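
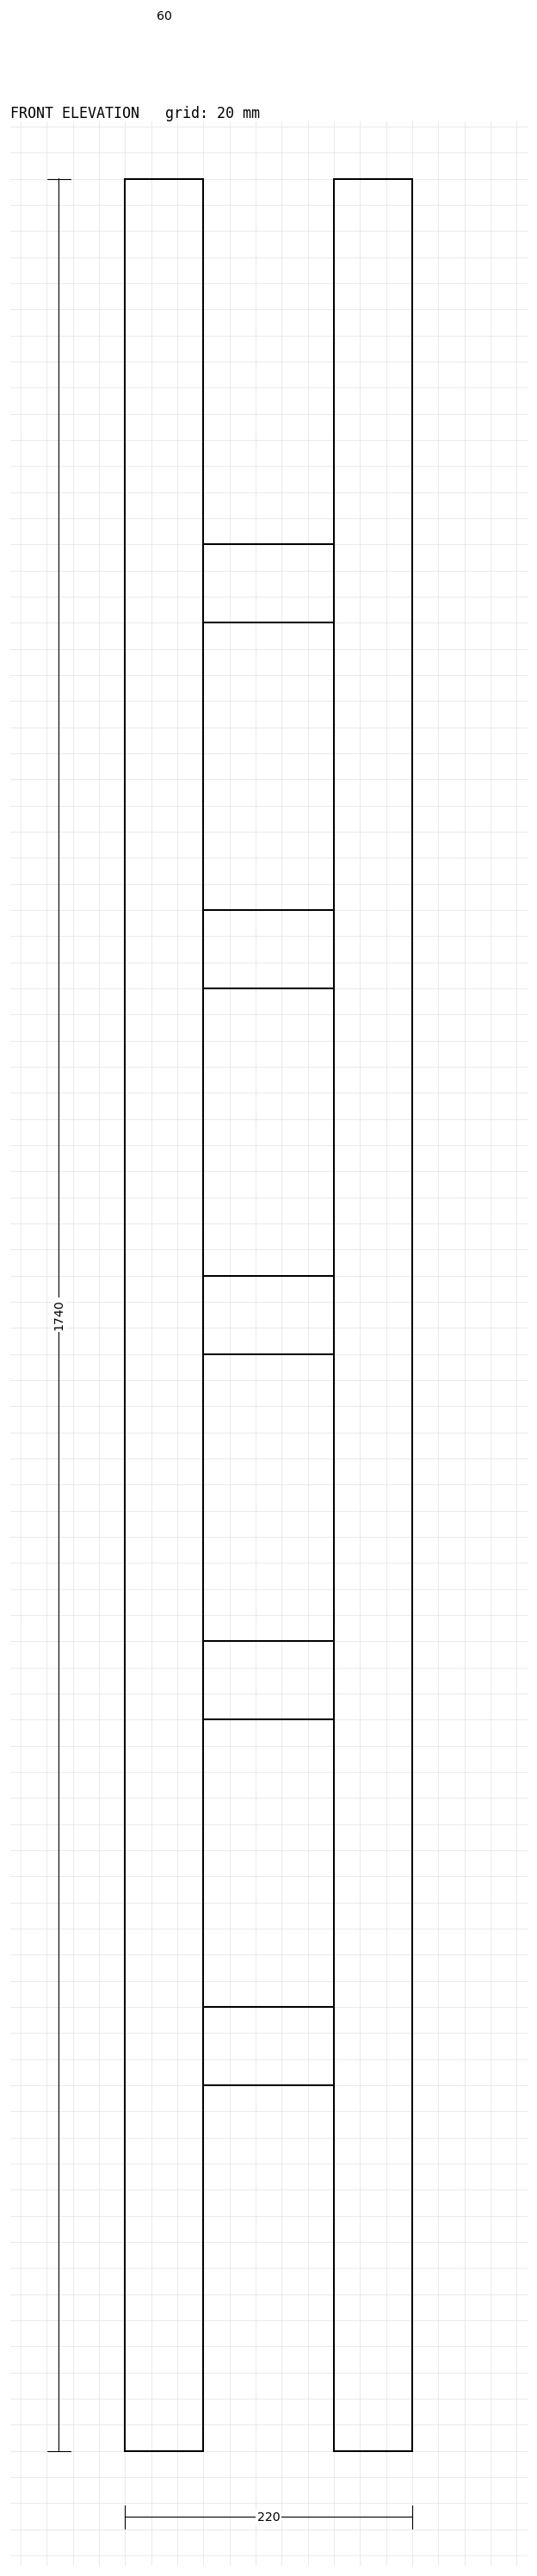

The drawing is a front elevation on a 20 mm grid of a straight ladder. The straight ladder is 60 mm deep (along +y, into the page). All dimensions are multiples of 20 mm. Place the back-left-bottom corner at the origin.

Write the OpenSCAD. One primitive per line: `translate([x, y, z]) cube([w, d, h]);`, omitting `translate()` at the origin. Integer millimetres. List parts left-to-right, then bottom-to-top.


cube([60, 60, 1740]);
translate([60, 0, 280]) cube([100, 60, 60]);
translate([60, 0, 560]) cube([100, 60, 60]);
translate([60, 0, 840]) cube([100, 60, 60]);
translate([60, 0, 1120]) cube([100, 60, 60]);
translate([60, 0, 1400]) cube([100, 60, 60]);
translate([160, 0, 0]) cube([60, 60, 1740]);


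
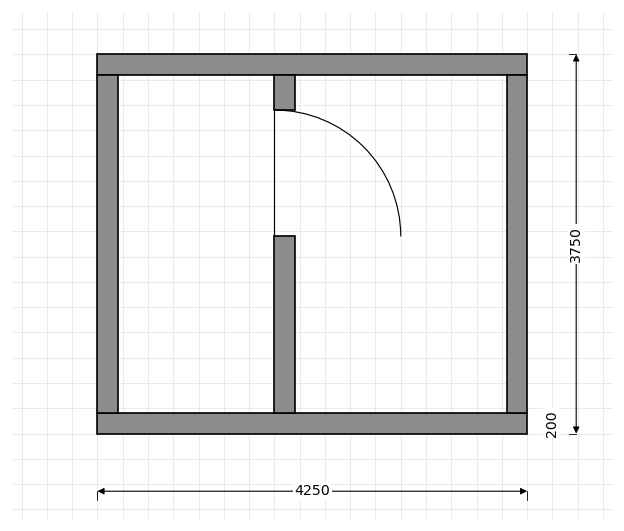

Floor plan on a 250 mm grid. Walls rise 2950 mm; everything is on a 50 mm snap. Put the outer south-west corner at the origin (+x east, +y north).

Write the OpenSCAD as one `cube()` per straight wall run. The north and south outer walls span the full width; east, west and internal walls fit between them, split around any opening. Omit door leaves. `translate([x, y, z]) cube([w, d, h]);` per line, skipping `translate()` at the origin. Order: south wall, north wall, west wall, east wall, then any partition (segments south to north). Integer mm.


cube([4250, 200, 2950]);
translate([0, 3550, 0]) cube([4250, 200, 2950]);
translate([0, 200, 0]) cube([200, 3350, 2950]);
translate([4050, 200, 0]) cube([200, 3350, 2950]);
translate([1750, 200, 0]) cube([200, 1750, 2950]);
translate([1750, 3200, 0]) cube([200, 350, 2950]);


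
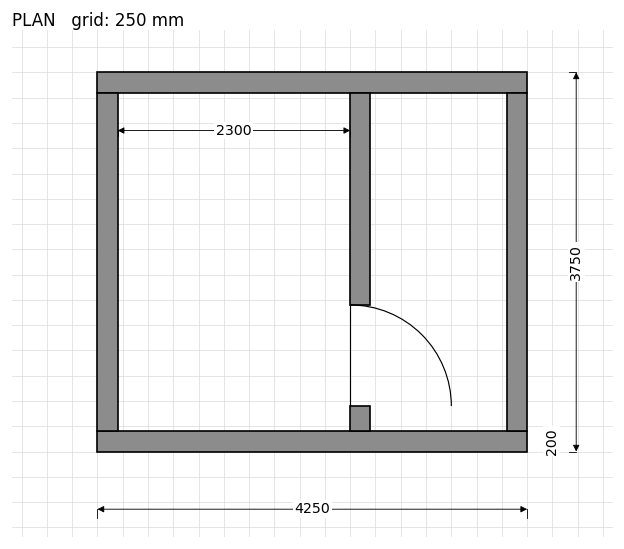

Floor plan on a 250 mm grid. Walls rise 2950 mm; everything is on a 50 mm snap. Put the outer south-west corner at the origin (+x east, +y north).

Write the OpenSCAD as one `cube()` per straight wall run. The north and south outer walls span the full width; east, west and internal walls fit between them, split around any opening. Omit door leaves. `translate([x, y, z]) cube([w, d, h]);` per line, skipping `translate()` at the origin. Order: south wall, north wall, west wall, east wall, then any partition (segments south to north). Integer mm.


cube([4250, 200, 2950]);
translate([0, 3550, 0]) cube([4250, 200, 2950]);
translate([0, 200, 0]) cube([200, 3350, 2950]);
translate([4050, 200, 0]) cube([200, 3350, 2950]);
translate([2500, 200, 0]) cube([200, 250, 2950]);
translate([2500, 1450, 0]) cube([200, 2100, 2950]);


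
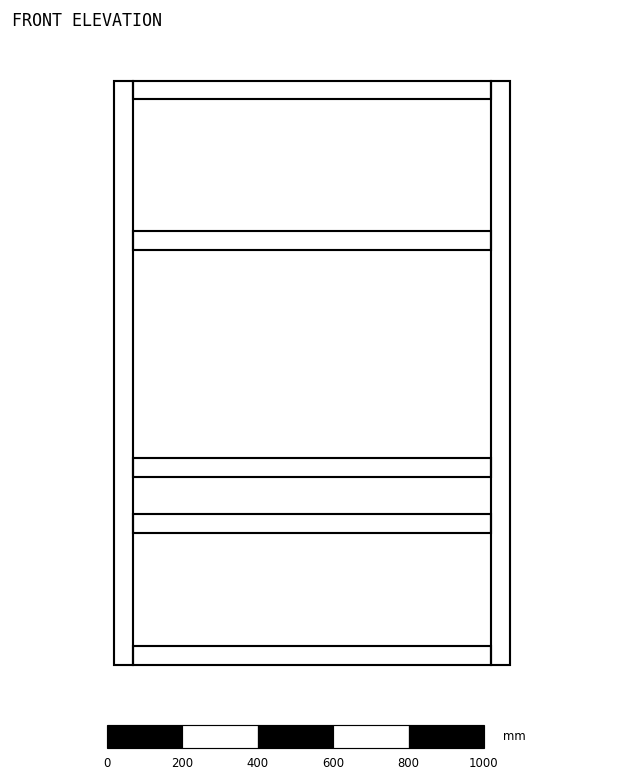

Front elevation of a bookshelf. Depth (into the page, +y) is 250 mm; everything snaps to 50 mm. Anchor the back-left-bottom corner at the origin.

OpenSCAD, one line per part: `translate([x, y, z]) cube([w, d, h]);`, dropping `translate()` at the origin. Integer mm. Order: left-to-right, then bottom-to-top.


cube([50, 250, 1550]);
translate([50, 0, 0]) cube([950, 250, 50]);
translate([50, 0, 350]) cube([950, 250, 50]);
translate([50, 0, 500]) cube([950, 250, 50]);
translate([50, 0, 1100]) cube([950, 250, 50]);
translate([50, 0, 1500]) cube([950, 250, 50]);
translate([1000, 0, 0]) cube([50, 250, 1550]);


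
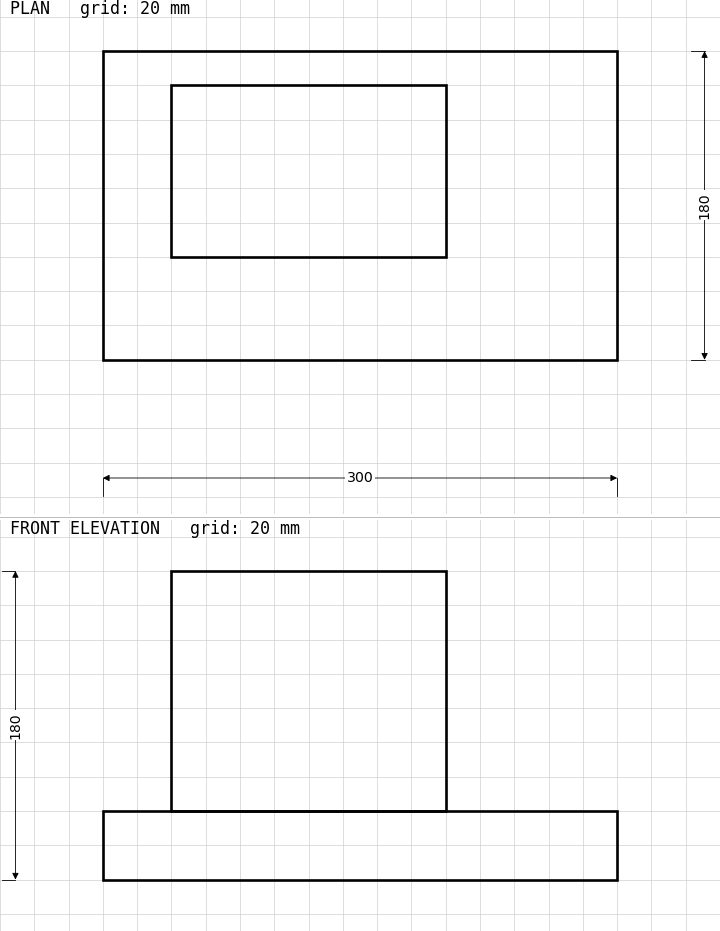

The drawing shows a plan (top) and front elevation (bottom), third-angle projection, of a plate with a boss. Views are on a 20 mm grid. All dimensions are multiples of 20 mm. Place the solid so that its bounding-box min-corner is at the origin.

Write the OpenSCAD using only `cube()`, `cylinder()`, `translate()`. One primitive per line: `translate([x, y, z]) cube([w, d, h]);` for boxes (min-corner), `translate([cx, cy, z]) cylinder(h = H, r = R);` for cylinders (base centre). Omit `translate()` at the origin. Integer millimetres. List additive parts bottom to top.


cube([300, 180, 40]);
translate([40, 60, 40]) cube([160, 100, 140]);


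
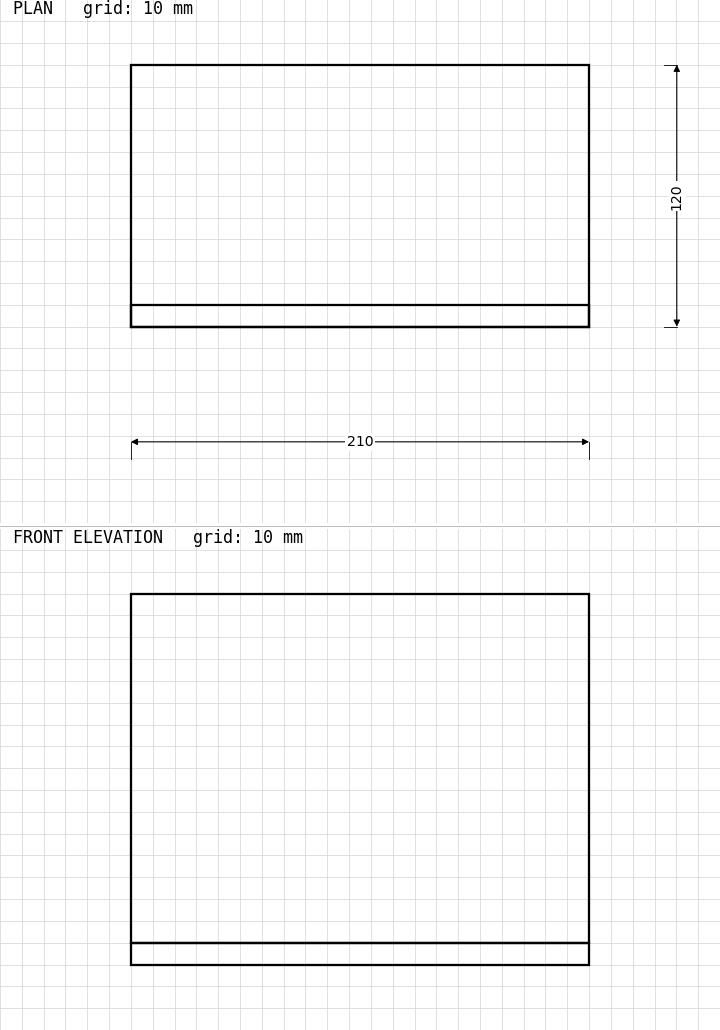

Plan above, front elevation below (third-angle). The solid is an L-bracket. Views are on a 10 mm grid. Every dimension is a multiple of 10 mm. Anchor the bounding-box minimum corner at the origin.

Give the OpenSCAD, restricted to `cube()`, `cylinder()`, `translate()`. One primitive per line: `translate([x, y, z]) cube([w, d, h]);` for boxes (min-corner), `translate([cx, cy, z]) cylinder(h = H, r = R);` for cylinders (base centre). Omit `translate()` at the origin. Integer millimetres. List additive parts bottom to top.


cube([210, 120, 10]);
translate([0, 0, 10]) cube([210, 10, 160]);


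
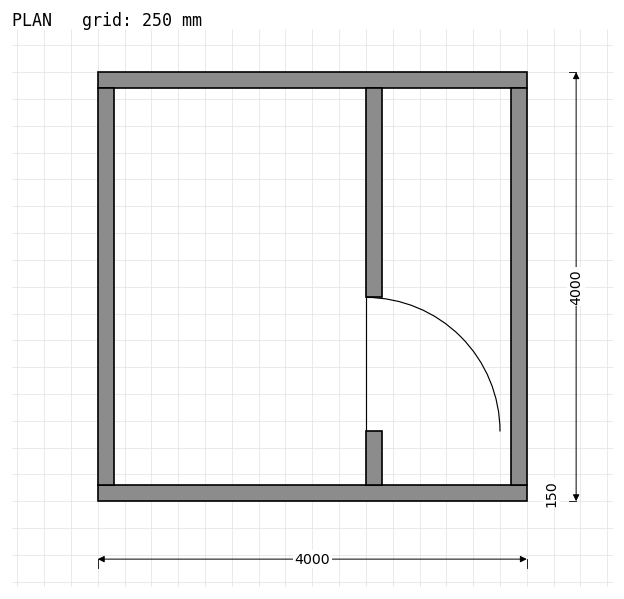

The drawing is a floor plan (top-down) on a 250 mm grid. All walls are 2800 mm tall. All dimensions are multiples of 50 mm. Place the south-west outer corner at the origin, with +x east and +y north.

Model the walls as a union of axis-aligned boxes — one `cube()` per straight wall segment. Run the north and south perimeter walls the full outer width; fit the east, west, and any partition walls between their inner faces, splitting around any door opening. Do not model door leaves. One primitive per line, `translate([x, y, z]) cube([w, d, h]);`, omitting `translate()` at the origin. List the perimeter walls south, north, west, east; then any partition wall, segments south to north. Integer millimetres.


cube([4000, 150, 2800]);
translate([0, 3850, 0]) cube([4000, 150, 2800]);
translate([0, 150, 0]) cube([150, 3700, 2800]);
translate([3850, 150, 0]) cube([150, 3700, 2800]);
translate([2500, 150, 0]) cube([150, 500, 2800]);
translate([2500, 1900, 0]) cube([150, 1950, 2800]);


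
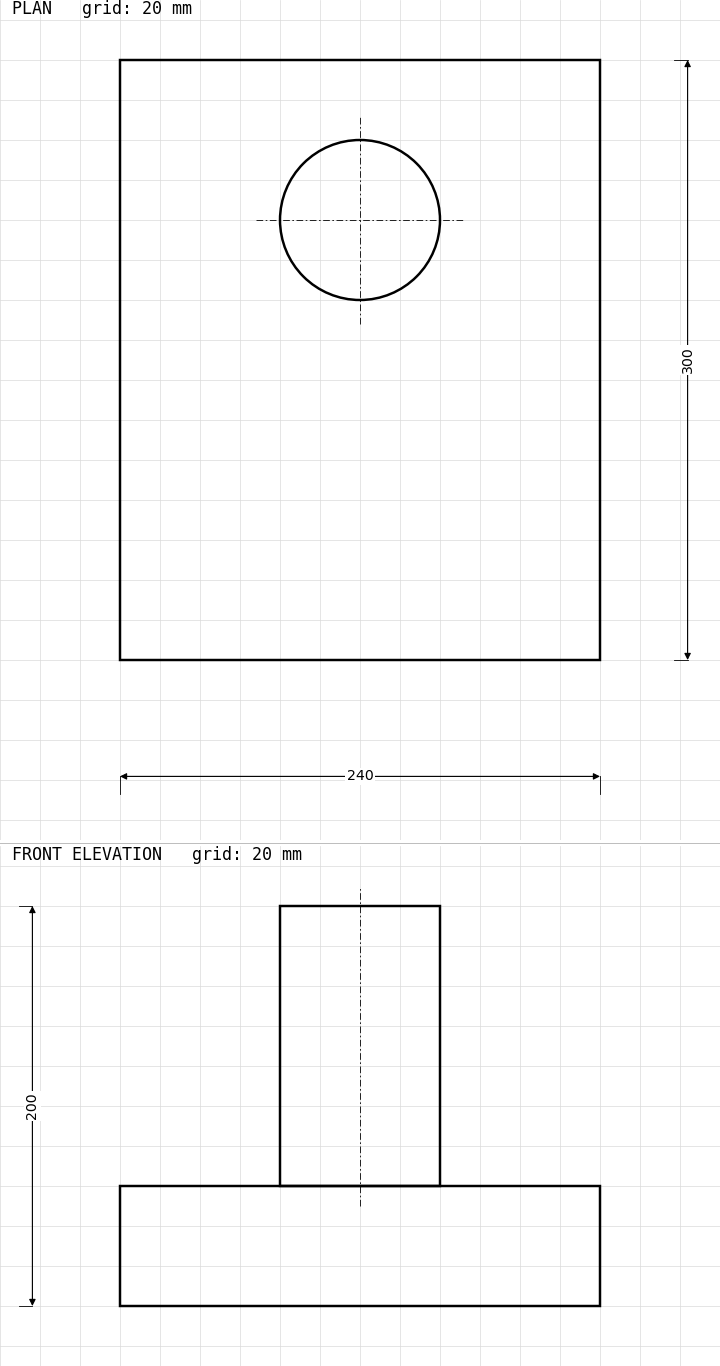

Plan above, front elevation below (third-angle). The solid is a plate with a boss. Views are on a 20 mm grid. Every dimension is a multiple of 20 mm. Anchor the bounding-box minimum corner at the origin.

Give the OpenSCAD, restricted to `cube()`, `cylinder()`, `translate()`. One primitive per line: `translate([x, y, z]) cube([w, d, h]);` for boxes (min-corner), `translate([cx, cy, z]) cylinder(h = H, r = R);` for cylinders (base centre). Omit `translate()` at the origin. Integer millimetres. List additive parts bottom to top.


cube([240, 300, 60]);
translate([120, 220, 60]) cylinder(h = 140, r = 40);


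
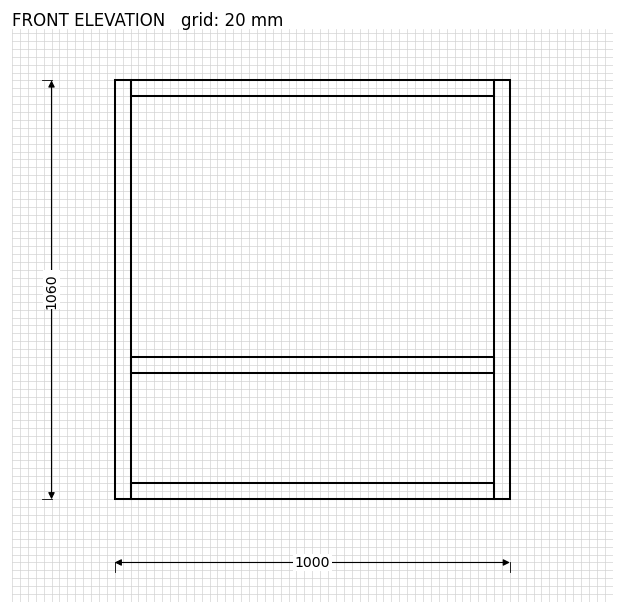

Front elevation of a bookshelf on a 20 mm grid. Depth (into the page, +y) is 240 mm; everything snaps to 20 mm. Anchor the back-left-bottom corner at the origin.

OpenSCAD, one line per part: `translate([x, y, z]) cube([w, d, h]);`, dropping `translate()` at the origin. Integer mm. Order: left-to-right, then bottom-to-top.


cube([40, 240, 1060]);
translate([40, 0, 0]) cube([920, 240, 40]);
translate([40, 0, 320]) cube([920, 240, 40]);
translate([40, 0, 1020]) cube([920, 240, 40]);
translate([960, 0, 0]) cube([40, 240, 1060]);


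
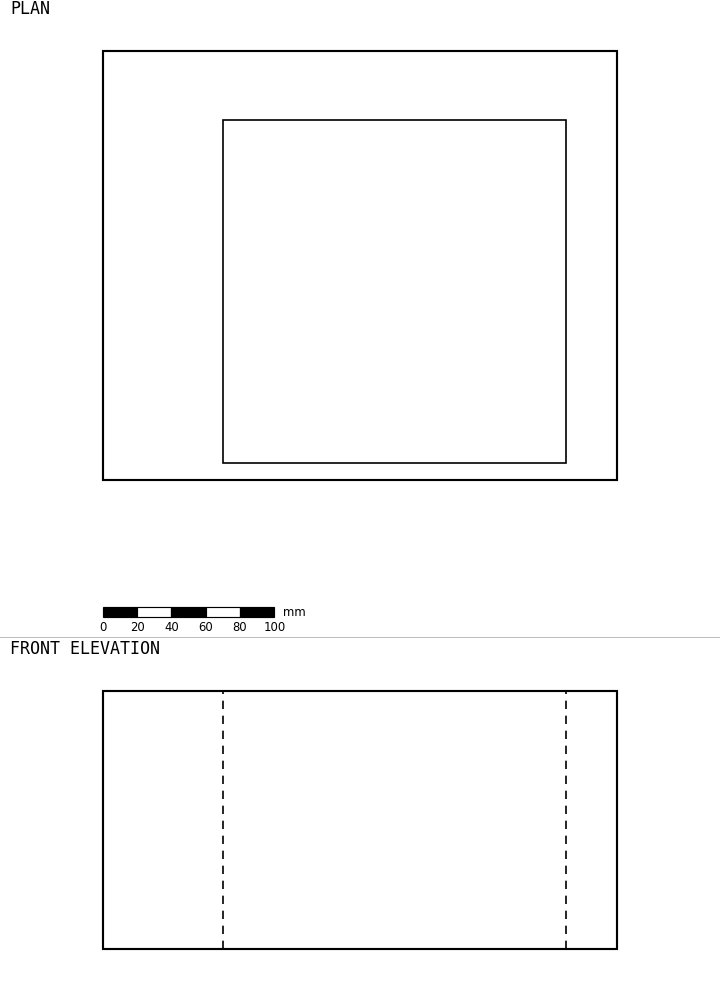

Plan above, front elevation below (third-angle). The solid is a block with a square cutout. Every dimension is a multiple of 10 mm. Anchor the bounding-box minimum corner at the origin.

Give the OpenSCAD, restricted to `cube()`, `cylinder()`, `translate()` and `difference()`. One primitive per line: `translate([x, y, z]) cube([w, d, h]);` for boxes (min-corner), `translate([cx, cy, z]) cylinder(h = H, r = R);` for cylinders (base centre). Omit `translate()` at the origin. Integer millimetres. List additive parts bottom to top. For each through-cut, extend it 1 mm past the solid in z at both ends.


difference() {
  cube([300, 250, 150]);
  translate([70, 10, -1]) cube([200, 200, 152]);
}


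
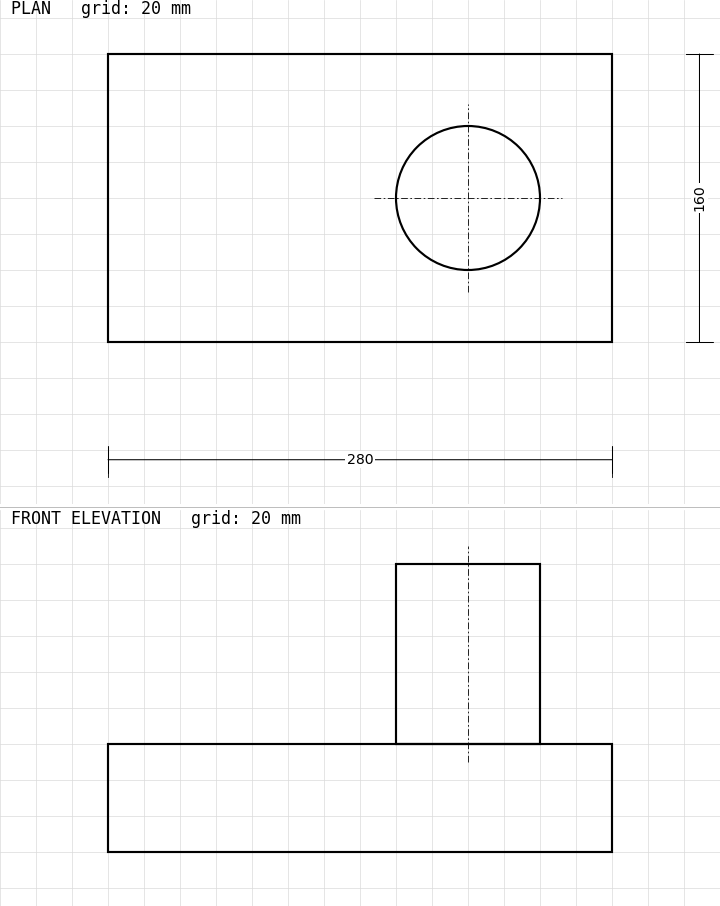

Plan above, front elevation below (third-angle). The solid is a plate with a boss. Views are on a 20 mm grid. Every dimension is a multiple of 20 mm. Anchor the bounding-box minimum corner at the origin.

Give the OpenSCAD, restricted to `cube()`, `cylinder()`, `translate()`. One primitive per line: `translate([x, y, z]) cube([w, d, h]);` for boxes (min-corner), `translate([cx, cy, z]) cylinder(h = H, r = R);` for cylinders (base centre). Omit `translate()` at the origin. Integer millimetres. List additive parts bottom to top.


cube([280, 160, 60]);
translate([200, 80, 60]) cylinder(h = 100, r = 40);


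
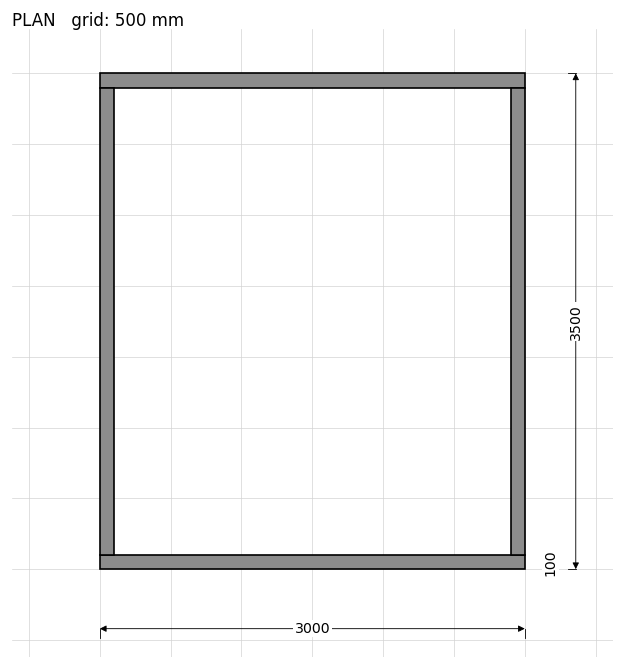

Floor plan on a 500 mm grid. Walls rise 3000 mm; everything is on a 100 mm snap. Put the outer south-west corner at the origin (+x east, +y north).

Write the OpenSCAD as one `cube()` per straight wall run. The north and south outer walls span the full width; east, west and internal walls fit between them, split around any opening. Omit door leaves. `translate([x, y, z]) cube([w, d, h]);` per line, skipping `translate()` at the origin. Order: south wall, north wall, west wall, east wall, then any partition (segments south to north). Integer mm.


cube([3000, 100, 3000]);
translate([0, 3400, 0]) cube([3000, 100, 3000]);
translate([0, 100, 0]) cube([100, 3300, 3000]);
translate([2900, 100, 0]) cube([100, 3300, 3000]);


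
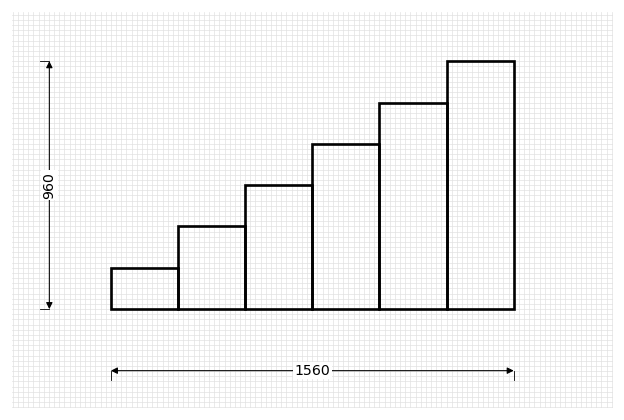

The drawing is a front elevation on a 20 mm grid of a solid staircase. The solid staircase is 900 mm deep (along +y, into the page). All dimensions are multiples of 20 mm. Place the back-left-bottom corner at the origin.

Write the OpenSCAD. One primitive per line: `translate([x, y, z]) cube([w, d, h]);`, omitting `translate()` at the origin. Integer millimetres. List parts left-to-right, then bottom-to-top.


cube([260, 900, 160]);
translate([260, 0, 0]) cube([260, 900, 320]);
translate([520, 0, 0]) cube([260, 900, 480]);
translate([780, 0, 0]) cube([260, 900, 640]);
translate([1040, 0, 0]) cube([260, 900, 800]);
translate([1300, 0, 0]) cube([260, 900, 960]);


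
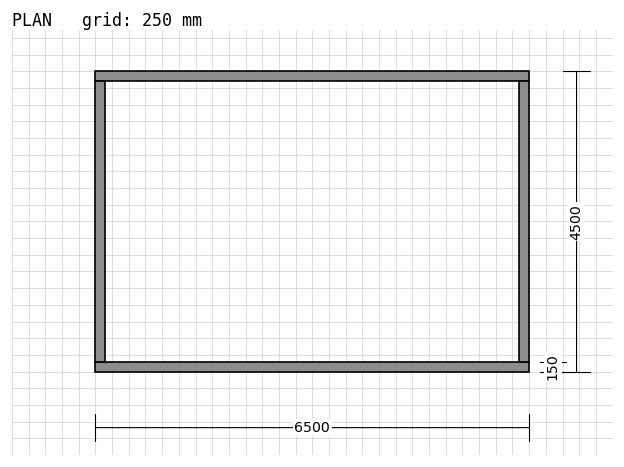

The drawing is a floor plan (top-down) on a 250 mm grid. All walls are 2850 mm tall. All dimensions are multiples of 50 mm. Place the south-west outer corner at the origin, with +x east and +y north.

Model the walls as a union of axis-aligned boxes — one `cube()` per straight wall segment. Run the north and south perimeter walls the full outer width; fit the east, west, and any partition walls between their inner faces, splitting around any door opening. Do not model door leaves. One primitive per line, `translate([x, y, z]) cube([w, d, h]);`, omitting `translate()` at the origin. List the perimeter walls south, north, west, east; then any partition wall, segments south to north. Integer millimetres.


cube([6500, 150, 2850]);
translate([0, 4350, 0]) cube([6500, 150, 2850]);
translate([0, 150, 0]) cube([150, 4200, 2850]);
translate([6350, 150, 0]) cube([150, 4200, 2850]);


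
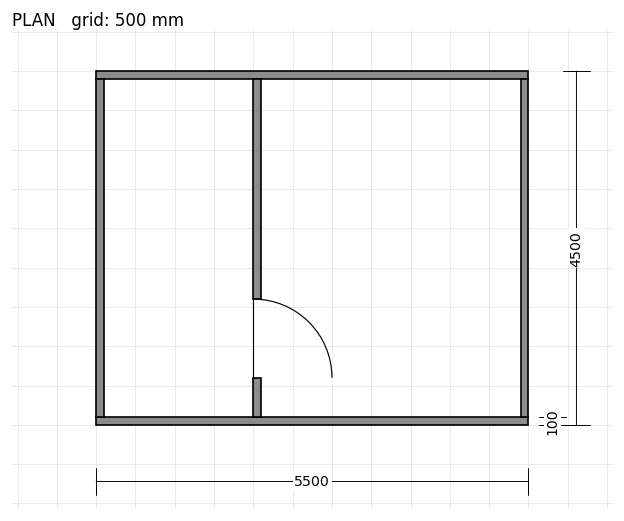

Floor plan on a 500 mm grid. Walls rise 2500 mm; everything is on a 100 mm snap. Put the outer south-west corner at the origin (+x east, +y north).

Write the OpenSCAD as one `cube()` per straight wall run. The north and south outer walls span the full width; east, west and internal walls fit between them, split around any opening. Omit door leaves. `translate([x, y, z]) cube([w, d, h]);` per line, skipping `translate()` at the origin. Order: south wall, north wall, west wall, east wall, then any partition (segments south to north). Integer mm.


cube([5500, 100, 2500]);
translate([0, 4400, 0]) cube([5500, 100, 2500]);
translate([0, 100, 0]) cube([100, 4300, 2500]);
translate([5400, 100, 0]) cube([100, 4300, 2500]);
translate([2000, 100, 0]) cube([100, 500, 2500]);
translate([2000, 1600, 0]) cube([100, 2800, 2500]);


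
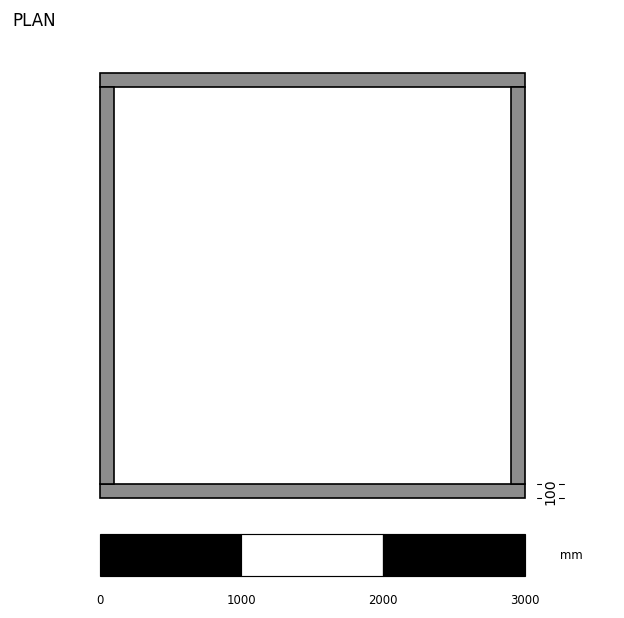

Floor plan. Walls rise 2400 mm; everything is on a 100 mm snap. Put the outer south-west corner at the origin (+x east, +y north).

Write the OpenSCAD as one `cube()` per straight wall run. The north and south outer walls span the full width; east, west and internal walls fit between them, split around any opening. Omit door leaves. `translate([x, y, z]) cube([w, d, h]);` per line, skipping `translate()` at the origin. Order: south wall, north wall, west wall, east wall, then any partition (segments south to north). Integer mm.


cube([3000, 100, 2400]);
translate([0, 2900, 0]) cube([3000, 100, 2400]);
translate([0, 100, 0]) cube([100, 2800, 2400]);
translate([2900, 100, 0]) cube([100, 2800, 2400]);


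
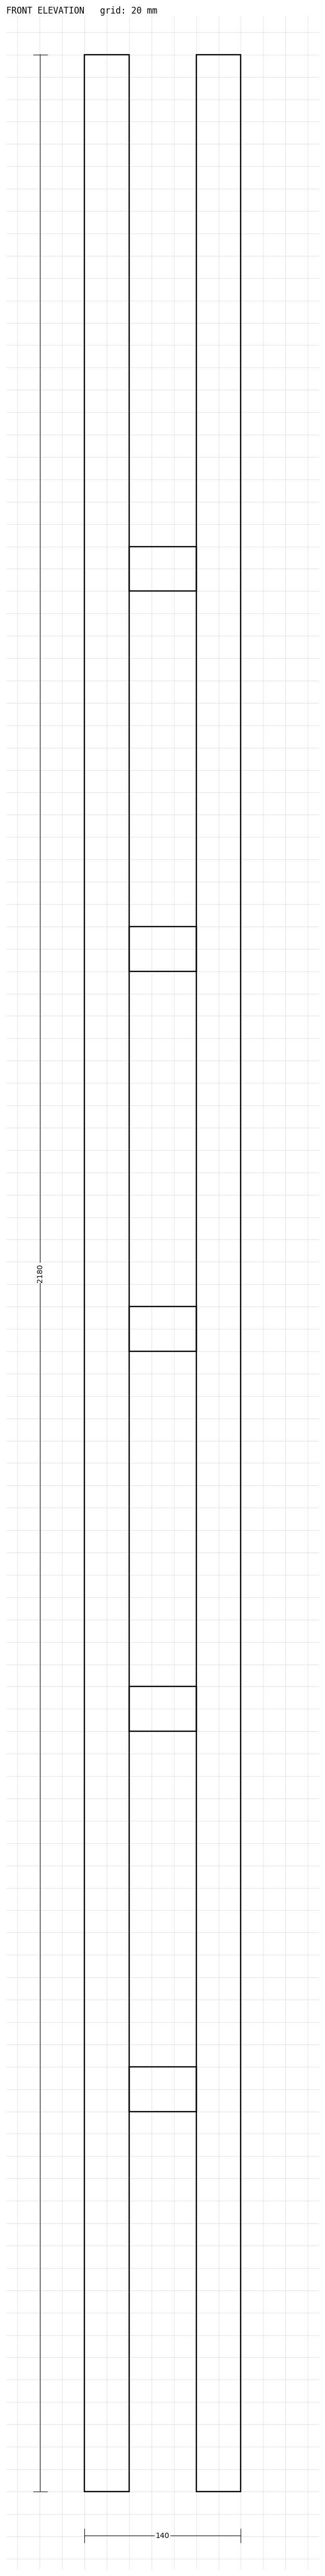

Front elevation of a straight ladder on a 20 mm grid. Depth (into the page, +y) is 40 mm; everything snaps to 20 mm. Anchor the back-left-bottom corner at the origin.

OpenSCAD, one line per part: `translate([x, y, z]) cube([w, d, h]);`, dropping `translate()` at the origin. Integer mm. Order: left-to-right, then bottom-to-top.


cube([40, 40, 2180]);
translate([40, 0, 340]) cube([60, 40, 40]);
translate([40, 0, 680]) cube([60, 40, 40]);
translate([40, 0, 1020]) cube([60, 40, 40]);
translate([40, 0, 1360]) cube([60, 40, 40]);
translate([40, 0, 1700]) cube([60, 40, 40]);
translate([100, 0, 0]) cube([40, 40, 2180]);


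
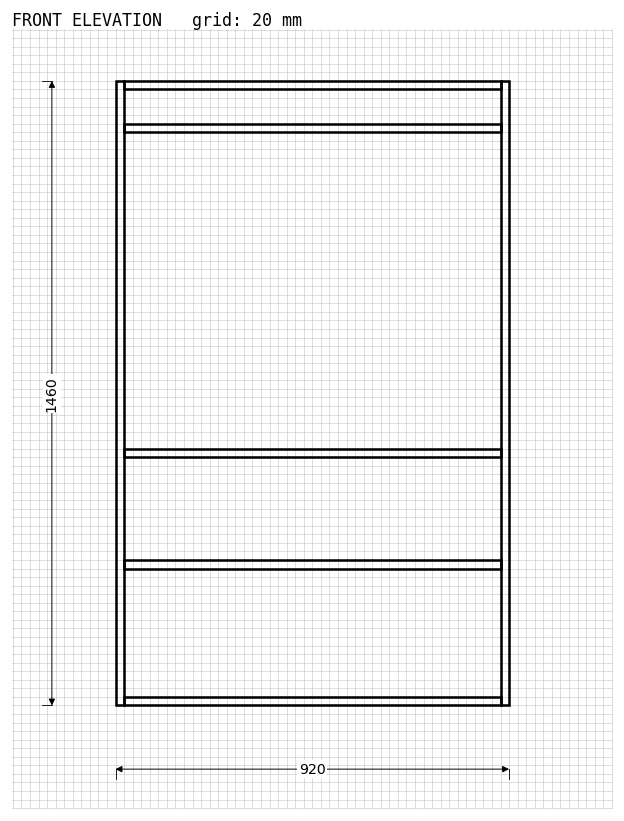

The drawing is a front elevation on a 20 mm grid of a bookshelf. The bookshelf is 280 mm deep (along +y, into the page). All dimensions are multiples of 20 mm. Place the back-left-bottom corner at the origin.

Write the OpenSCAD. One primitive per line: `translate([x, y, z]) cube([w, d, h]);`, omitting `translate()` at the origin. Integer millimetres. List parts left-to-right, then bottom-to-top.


cube([20, 280, 1460]);
translate([20, 0, 0]) cube([880, 280, 20]);
translate([20, 0, 320]) cube([880, 280, 20]);
translate([20, 0, 580]) cube([880, 280, 20]);
translate([20, 0, 1340]) cube([880, 280, 20]);
translate([20, 0, 1440]) cube([880, 280, 20]);
translate([900, 0, 0]) cube([20, 280, 1460]);


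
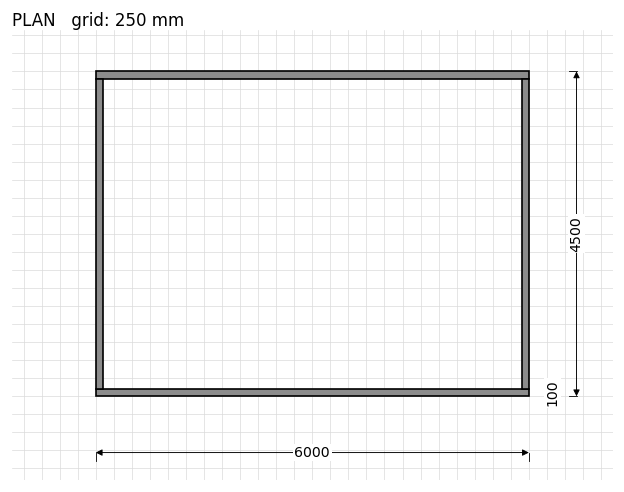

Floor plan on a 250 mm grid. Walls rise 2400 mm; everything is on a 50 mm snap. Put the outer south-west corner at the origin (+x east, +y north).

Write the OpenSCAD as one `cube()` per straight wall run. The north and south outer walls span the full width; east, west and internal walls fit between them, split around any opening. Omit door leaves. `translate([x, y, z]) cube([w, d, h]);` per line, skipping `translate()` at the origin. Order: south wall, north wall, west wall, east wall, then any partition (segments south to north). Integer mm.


cube([6000, 100, 2400]);
translate([0, 4400, 0]) cube([6000, 100, 2400]);
translate([0, 100, 0]) cube([100, 4300, 2400]);
translate([5900, 100, 0]) cube([100, 4300, 2400]);


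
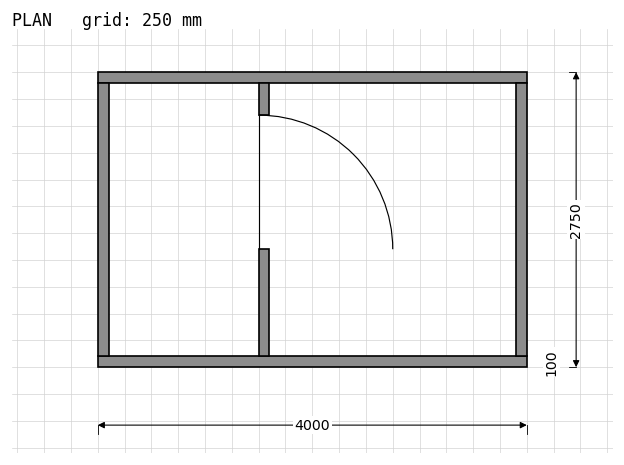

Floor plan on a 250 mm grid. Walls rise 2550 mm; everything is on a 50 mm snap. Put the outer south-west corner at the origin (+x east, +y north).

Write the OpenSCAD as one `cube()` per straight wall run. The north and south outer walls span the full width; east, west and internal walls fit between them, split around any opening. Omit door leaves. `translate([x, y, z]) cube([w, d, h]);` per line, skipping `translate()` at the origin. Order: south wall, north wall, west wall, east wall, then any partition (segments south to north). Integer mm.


cube([4000, 100, 2550]);
translate([0, 2650, 0]) cube([4000, 100, 2550]);
translate([0, 100, 0]) cube([100, 2550, 2550]);
translate([3900, 100, 0]) cube([100, 2550, 2550]);
translate([1500, 100, 0]) cube([100, 1000, 2550]);
translate([1500, 2350, 0]) cube([100, 300, 2550]);


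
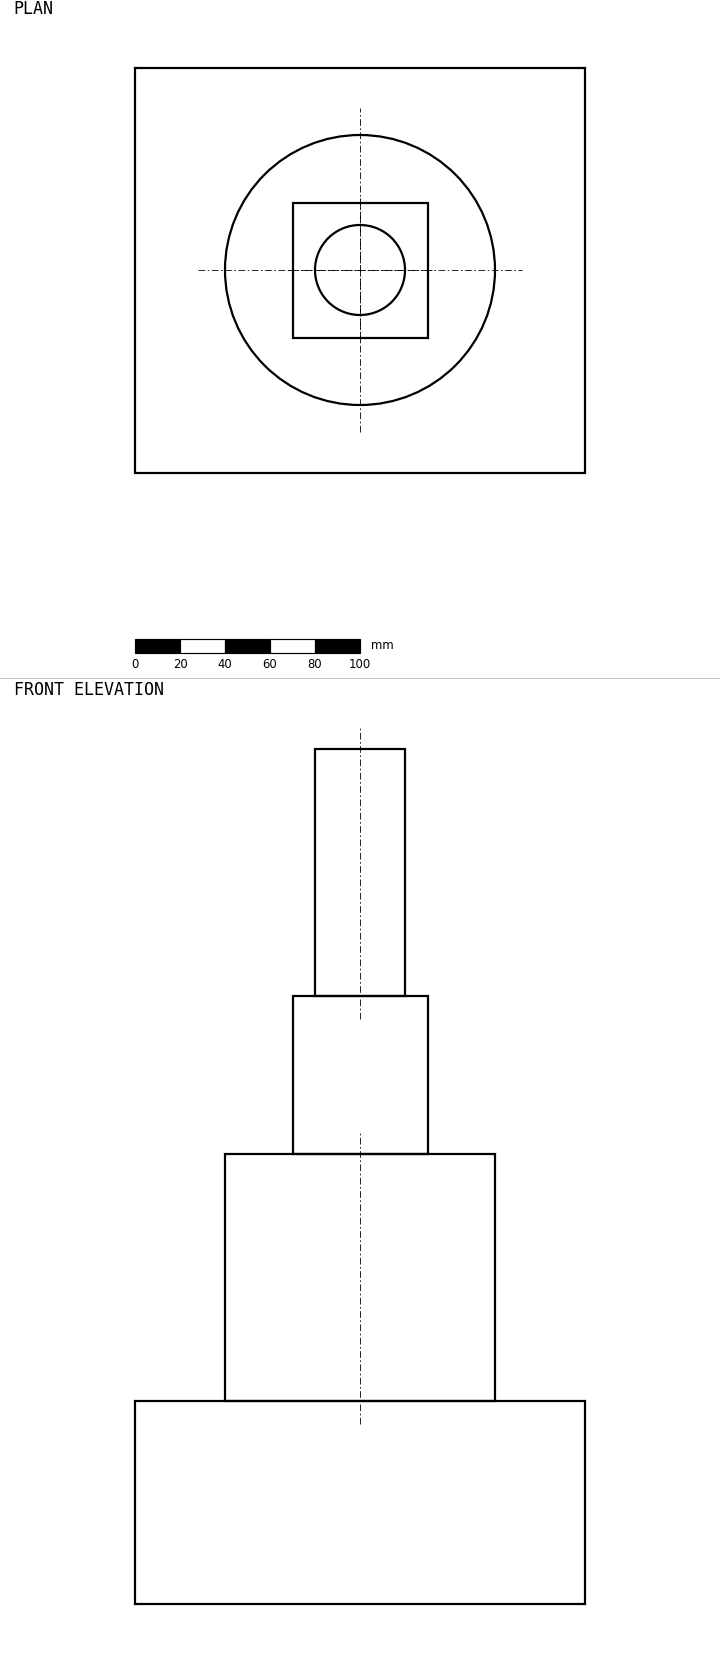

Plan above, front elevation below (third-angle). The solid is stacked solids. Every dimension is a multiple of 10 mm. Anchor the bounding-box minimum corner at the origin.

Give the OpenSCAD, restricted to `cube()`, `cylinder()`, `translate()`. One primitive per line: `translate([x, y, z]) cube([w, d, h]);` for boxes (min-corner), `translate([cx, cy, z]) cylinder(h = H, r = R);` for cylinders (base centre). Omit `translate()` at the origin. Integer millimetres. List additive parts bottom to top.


cube([200, 180, 90]);
translate([100, 90, 90]) cylinder(h = 110, r = 60);
translate([70, 60, 200]) cube([60, 60, 70]);
translate([100, 90, 270]) cylinder(h = 110, r = 20);


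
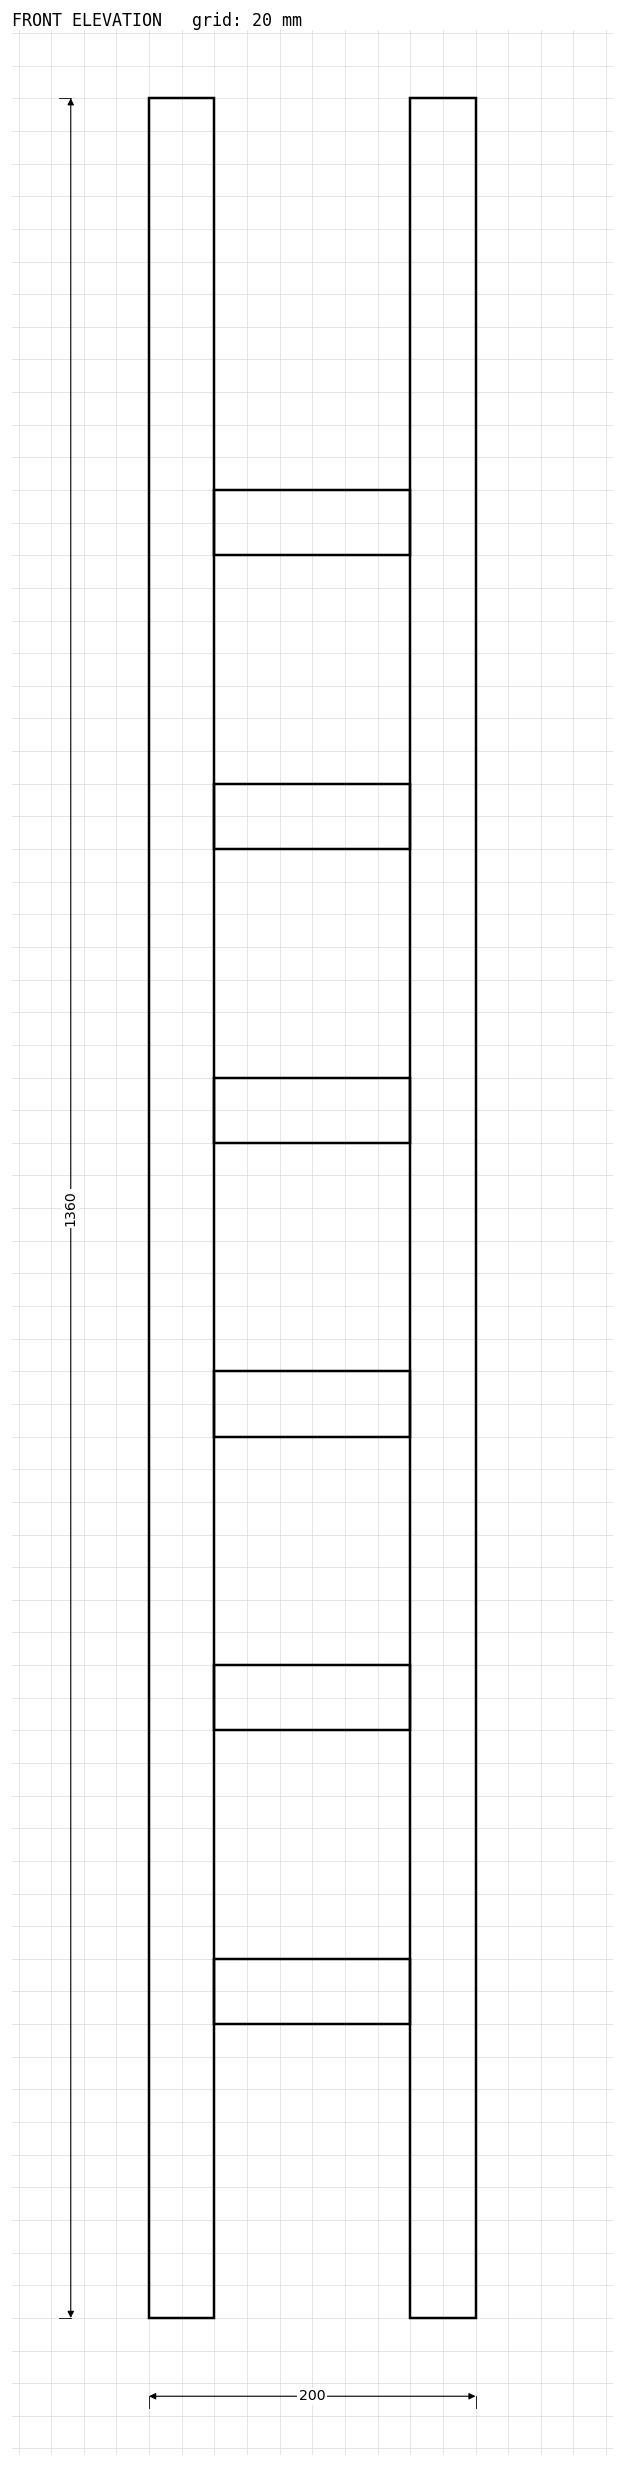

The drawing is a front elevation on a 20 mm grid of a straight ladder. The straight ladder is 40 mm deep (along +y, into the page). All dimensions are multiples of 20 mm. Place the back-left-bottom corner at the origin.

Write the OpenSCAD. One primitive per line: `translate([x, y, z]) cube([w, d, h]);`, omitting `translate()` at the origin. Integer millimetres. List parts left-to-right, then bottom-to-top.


cube([40, 40, 1360]);
translate([40, 0, 180]) cube([120, 40, 40]);
translate([40, 0, 360]) cube([120, 40, 40]);
translate([40, 0, 540]) cube([120, 40, 40]);
translate([40, 0, 720]) cube([120, 40, 40]);
translate([40, 0, 900]) cube([120, 40, 40]);
translate([40, 0, 1080]) cube([120, 40, 40]);
translate([160, 0, 0]) cube([40, 40, 1360]);


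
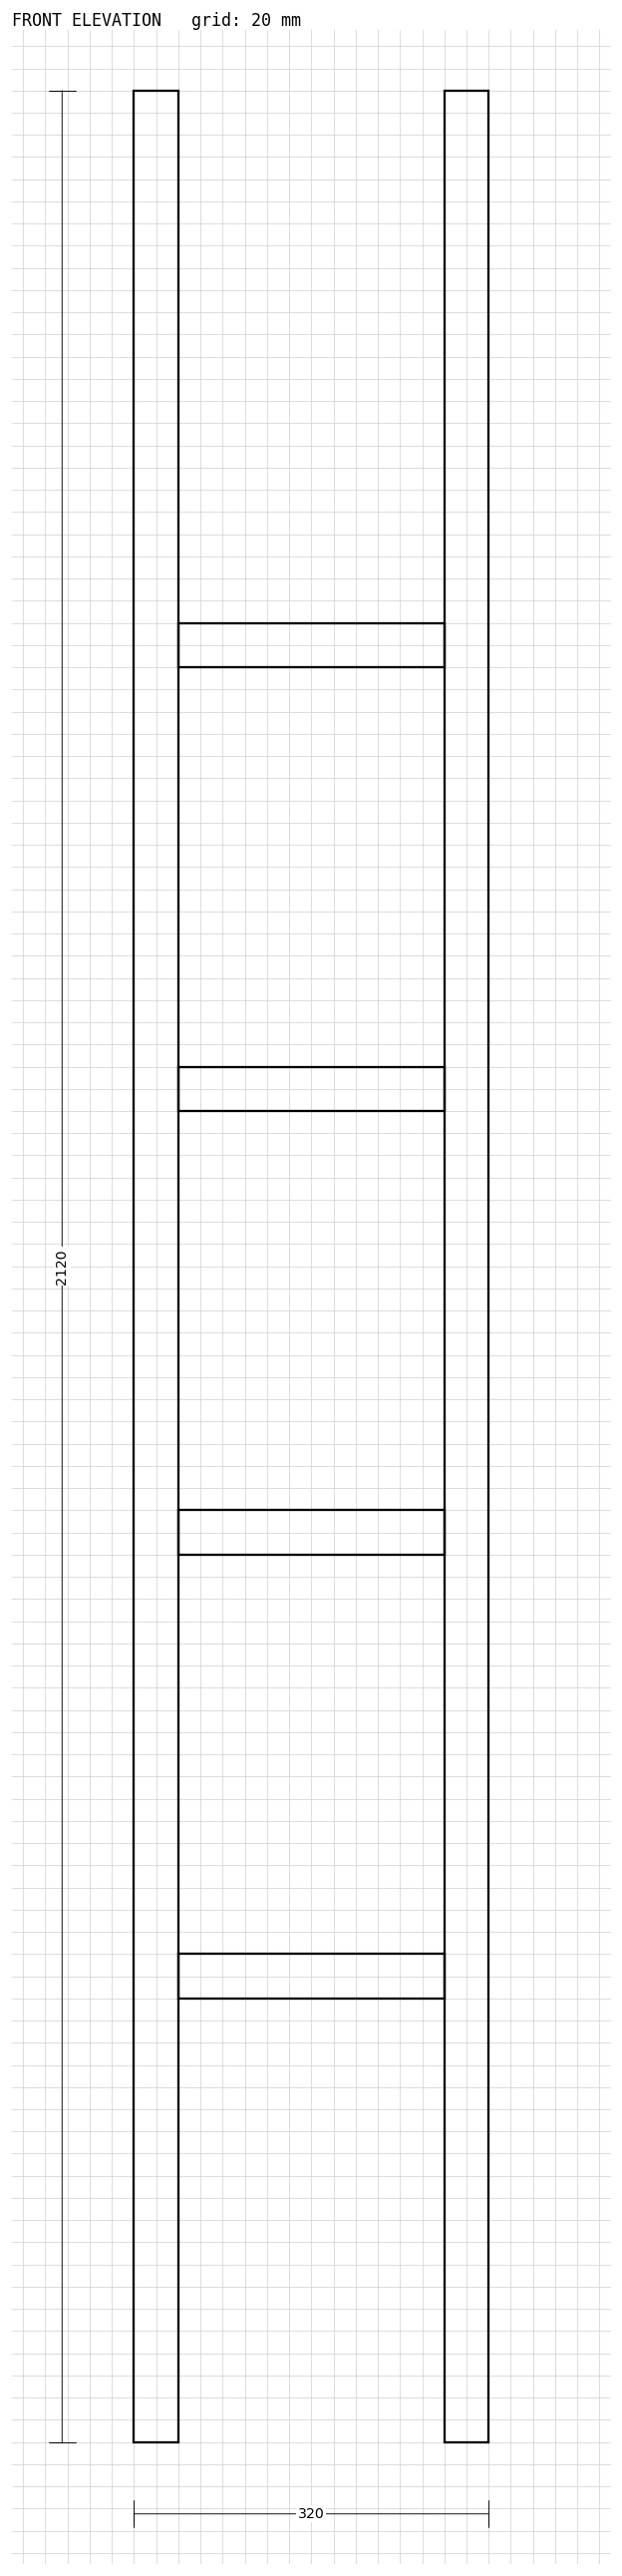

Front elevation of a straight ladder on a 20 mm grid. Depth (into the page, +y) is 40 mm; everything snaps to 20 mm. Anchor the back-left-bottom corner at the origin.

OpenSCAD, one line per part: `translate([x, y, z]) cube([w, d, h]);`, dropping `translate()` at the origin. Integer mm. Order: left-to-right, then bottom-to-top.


cube([40, 40, 2120]);
translate([40, 0, 400]) cube([240, 40, 40]);
translate([40, 0, 800]) cube([240, 40, 40]);
translate([40, 0, 1200]) cube([240, 40, 40]);
translate([40, 0, 1600]) cube([240, 40, 40]);
translate([280, 0, 0]) cube([40, 40, 2120]);


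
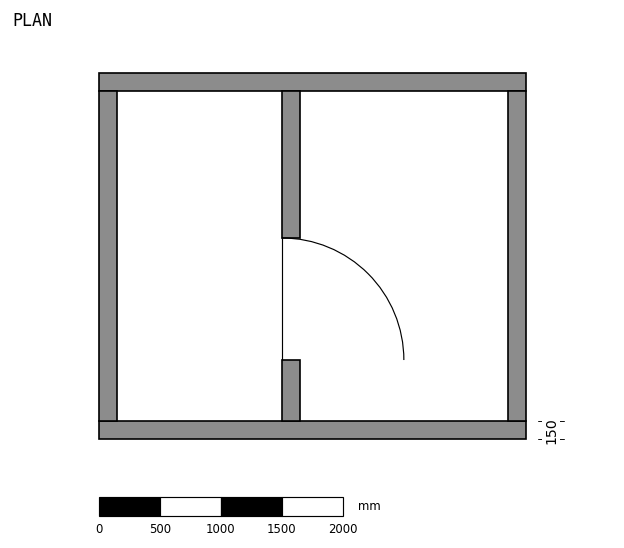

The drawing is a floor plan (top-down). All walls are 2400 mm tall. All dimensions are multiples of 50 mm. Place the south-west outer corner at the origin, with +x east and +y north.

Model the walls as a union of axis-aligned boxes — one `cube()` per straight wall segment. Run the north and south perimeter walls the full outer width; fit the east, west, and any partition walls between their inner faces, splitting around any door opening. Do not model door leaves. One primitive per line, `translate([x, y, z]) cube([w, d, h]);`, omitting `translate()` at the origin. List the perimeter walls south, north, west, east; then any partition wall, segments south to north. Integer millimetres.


cube([3500, 150, 2400]);
translate([0, 2850, 0]) cube([3500, 150, 2400]);
translate([0, 150, 0]) cube([150, 2700, 2400]);
translate([3350, 150, 0]) cube([150, 2700, 2400]);
translate([1500, 150, 0]) cube([150, 500, 2400]);
translate([1500, 1650, 0]) cube([150, 1200, 2400]);


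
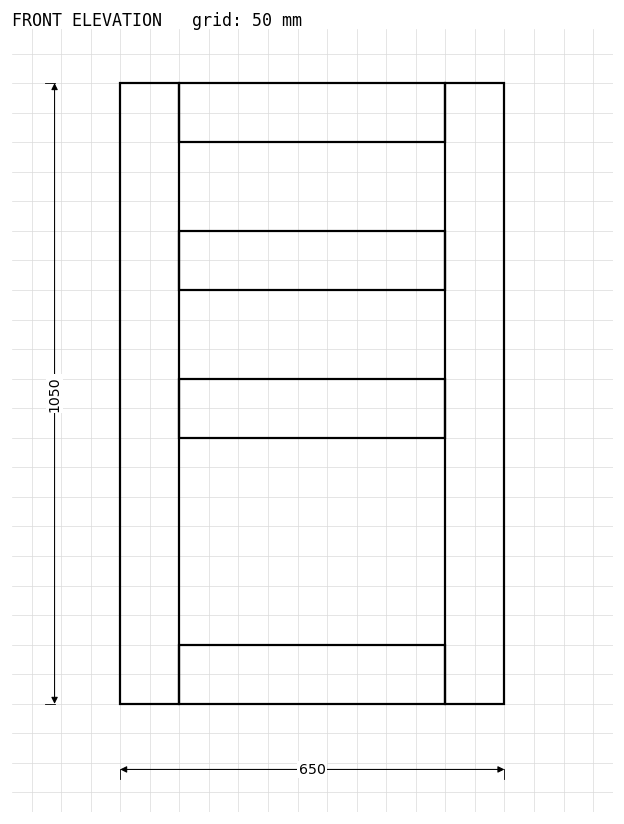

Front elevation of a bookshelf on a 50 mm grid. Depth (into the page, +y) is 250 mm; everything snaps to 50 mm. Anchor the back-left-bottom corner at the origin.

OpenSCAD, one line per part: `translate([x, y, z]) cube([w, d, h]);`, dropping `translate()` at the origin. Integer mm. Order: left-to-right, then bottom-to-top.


cube([100, 250, 1050]);
translate([100, 0, 0]) cube([450, 250, 100]);
translate([100, 0, 450]) cube([450, 250, 100]);
translate([100, 0, 700]) cube([450, 250, 100]);
translate([100, 0, 950]) cube([450, 250, 100]);
translate([550, 0, 0]) cube([100, 250, 1050]);


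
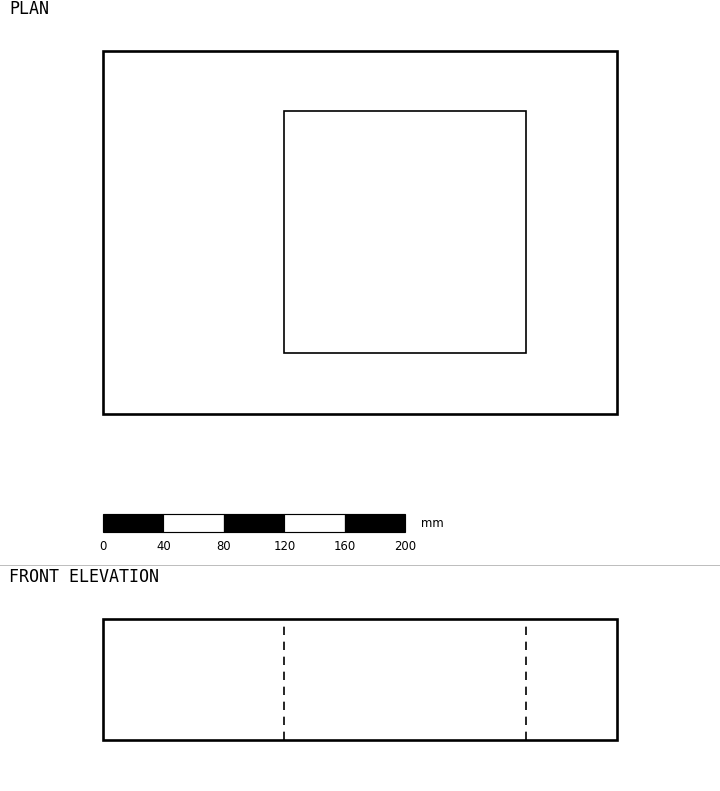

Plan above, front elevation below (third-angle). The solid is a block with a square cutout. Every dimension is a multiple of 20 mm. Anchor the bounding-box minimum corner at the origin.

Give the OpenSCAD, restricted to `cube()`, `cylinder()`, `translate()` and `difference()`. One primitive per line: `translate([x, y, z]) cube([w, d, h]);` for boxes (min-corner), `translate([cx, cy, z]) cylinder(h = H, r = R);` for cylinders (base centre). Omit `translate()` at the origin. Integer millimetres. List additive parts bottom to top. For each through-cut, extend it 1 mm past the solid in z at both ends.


difference() {
  cube([340, 240, 80]);
  translate([120, 40, -1]) cube([160, 160, 82]);
}


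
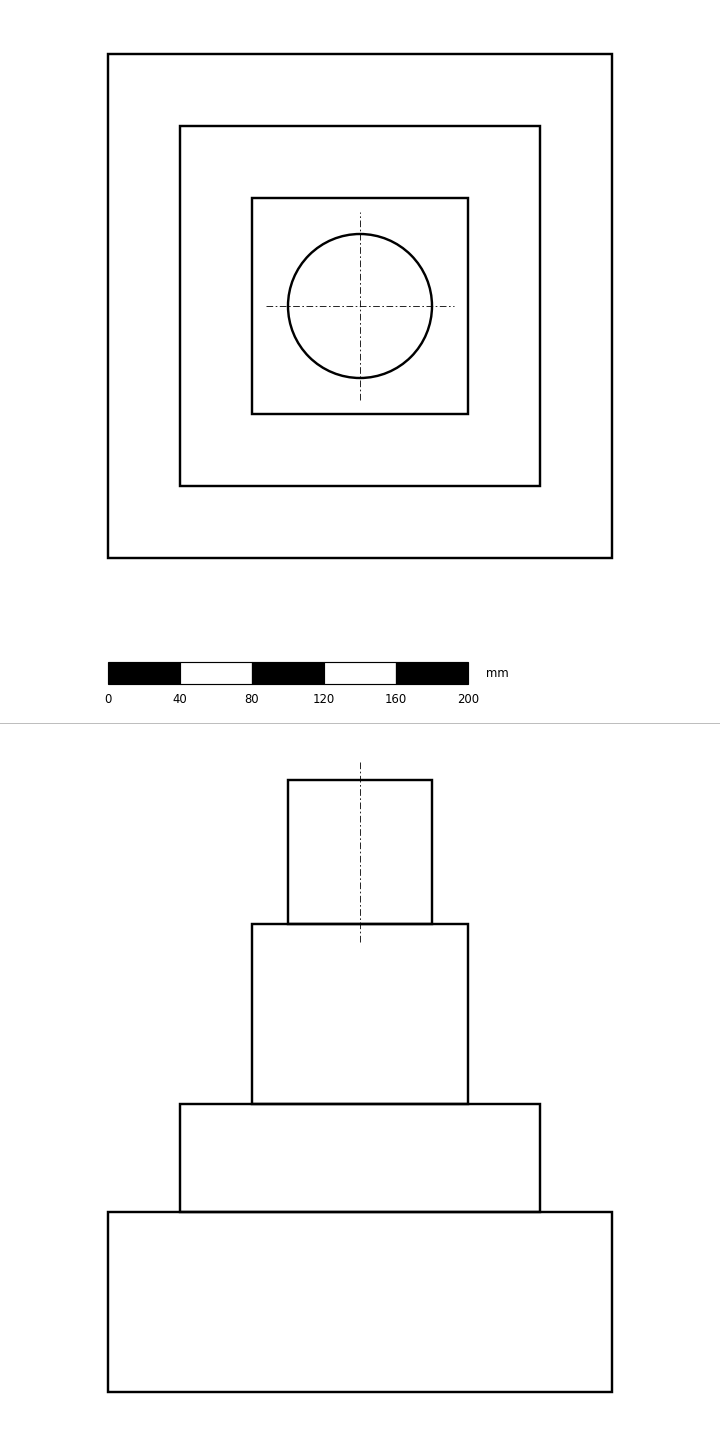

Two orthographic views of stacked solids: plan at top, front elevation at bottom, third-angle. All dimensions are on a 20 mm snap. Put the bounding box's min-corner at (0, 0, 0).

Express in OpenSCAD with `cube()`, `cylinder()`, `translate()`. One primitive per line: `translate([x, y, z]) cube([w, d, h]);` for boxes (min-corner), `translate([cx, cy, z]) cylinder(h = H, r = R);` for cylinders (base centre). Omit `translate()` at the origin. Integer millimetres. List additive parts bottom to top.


cube([280, 280, 100]);
translate([40, 40, 100]) cube([200, 200, 60]);
translate([80, 80, 160]) cube([120, 120, 100]);
translate([140, 140, 260]) cylinder(h = 80, r = 40);


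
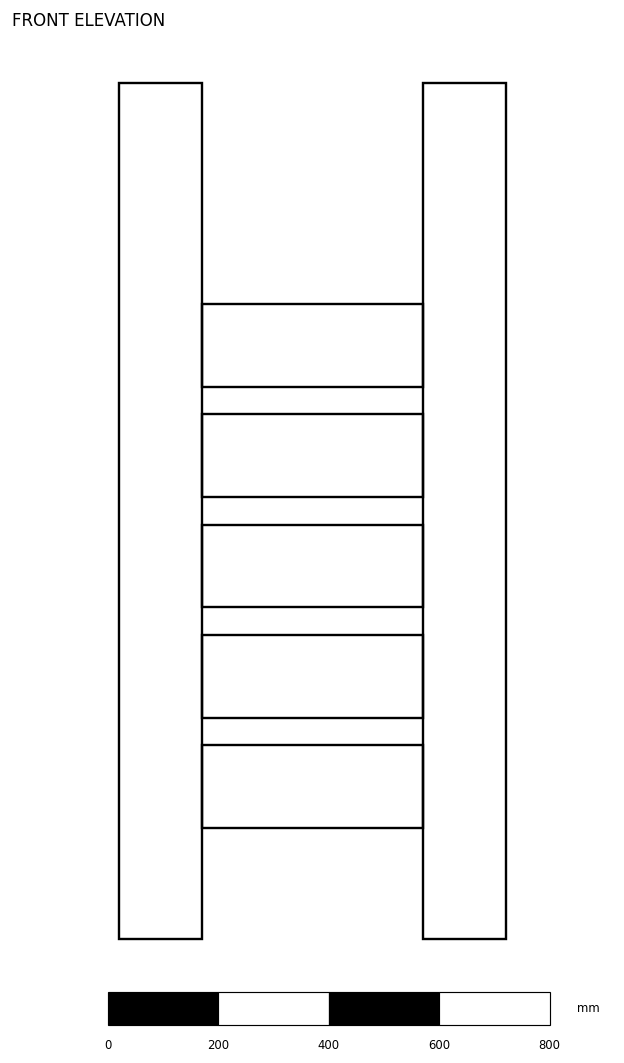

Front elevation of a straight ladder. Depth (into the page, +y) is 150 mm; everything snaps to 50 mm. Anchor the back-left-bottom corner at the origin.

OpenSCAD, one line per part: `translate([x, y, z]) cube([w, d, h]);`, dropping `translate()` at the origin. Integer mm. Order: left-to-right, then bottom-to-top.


cube([150, 150, 1550]);
translate([150, 0, 200]) cube([400, 150, 150]);
translate([150, 0, 400]) cube([400, 150, 150]);
translate([150, 0, 600]) cube([400, 150, 150]);
translate([150, 0, 800]) cube([400, 150, 150]);
translate([150, 0, 1000]) cube([400, 150, 150]);
translate([550, 0, 0]) cube([150, 150, 1550]);


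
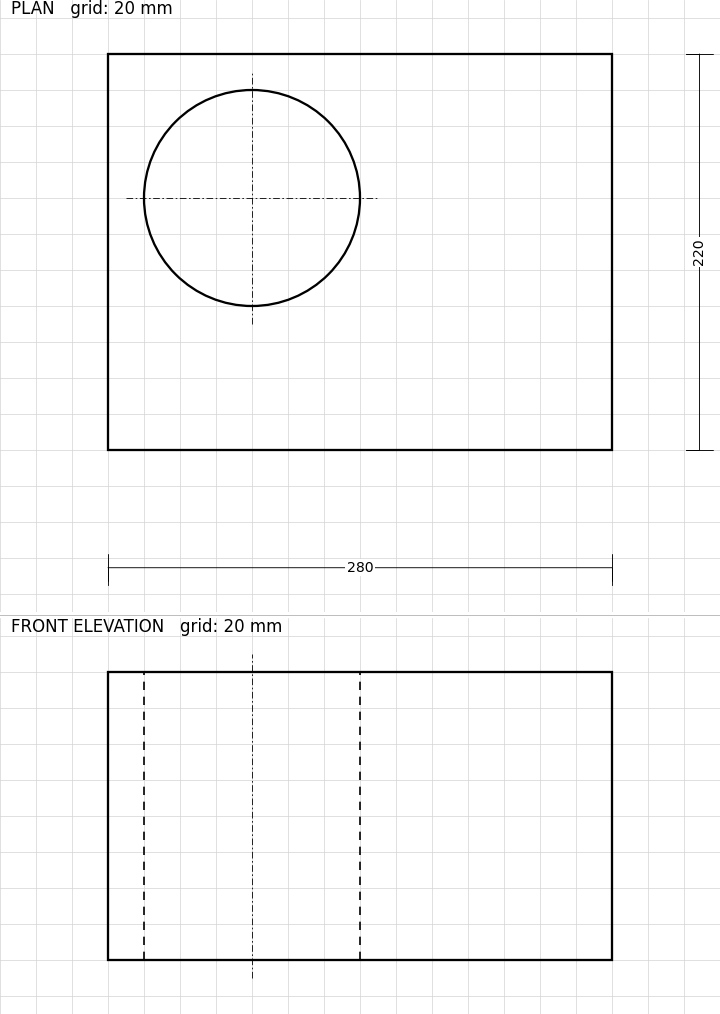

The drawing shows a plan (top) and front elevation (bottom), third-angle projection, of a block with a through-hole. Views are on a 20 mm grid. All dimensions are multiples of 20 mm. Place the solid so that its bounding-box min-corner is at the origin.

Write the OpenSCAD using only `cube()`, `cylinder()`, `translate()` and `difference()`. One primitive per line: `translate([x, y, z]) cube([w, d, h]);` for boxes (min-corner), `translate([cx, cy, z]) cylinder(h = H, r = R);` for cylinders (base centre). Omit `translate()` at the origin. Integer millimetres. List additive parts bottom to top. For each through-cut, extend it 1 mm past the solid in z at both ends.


difference() {
  cube([280, 220, 160]);
  translate([80, 140, -1]) cylinder(h = 162, r = 60);
}


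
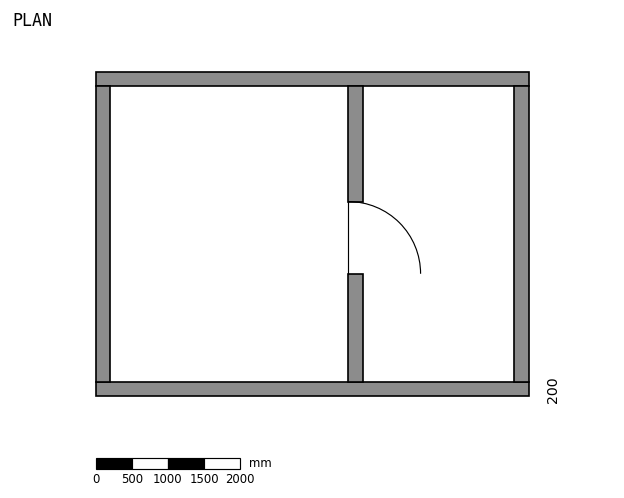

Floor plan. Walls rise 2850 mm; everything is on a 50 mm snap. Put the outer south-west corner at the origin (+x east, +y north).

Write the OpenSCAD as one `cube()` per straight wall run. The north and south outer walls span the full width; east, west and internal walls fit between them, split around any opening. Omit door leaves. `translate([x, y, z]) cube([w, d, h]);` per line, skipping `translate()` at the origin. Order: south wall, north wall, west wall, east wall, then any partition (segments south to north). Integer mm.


cube([6000, 200, 2850]);
translate([0, 4300, 0]) cube([6000, 200, 2850]);
translate([0, 200, 0]) cube([200, 4100, 2850]);
translate([5800, 200, 0]) cube([200, 4100, 2850]);
translate([3500, 200, 0]) cube([200, 1500, 2850]);
translate([3500, 2700, 0]) cube([200, 1600, 2850]);


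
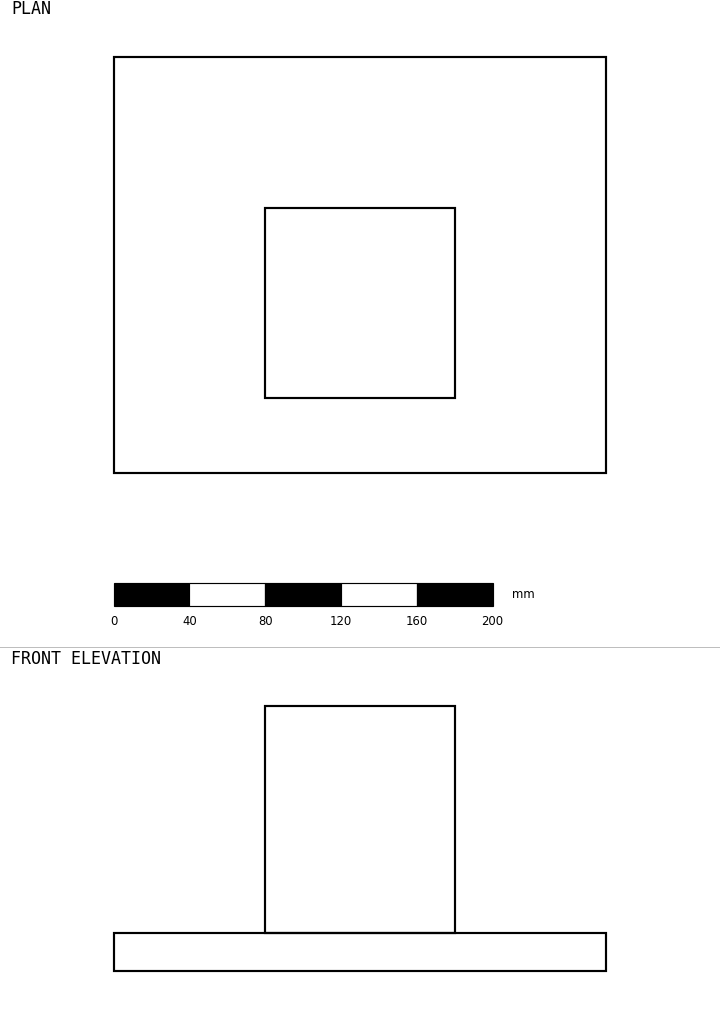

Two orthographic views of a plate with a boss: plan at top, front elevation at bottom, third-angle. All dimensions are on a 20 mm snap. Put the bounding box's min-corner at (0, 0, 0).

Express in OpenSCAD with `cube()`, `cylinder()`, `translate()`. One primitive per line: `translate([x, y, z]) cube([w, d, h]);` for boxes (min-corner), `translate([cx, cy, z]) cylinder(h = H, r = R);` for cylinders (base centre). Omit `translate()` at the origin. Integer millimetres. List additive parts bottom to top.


cube([260, 220, 20]);
translate([80, 40, 20]) cube([100, 100, 120]);


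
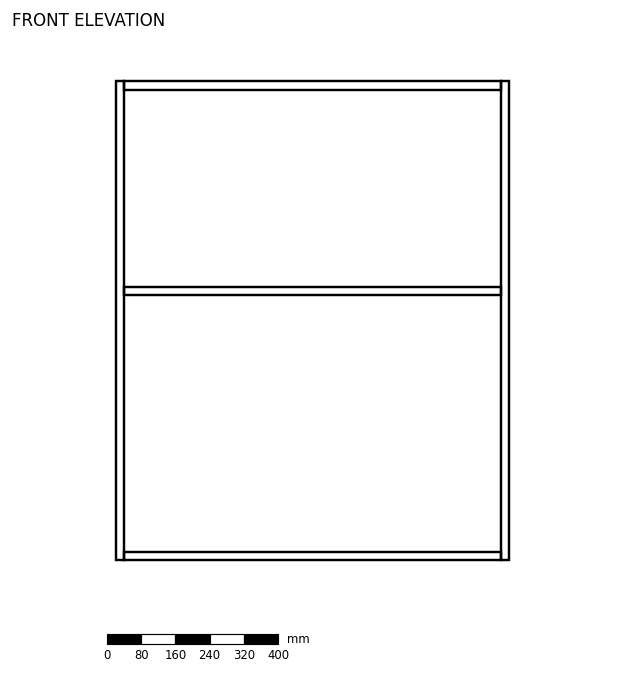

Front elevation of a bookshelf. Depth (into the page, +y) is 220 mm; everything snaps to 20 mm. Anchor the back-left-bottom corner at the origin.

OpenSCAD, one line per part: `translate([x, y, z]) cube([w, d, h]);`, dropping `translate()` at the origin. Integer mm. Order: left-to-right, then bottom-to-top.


cube([20, 220, 1120]);
translate([20, 0, 0]) cube([880, 220, 20]);
translate([20, 0, 620]) cube([880, 220, 20]);
translate([20, 0, 1100]) cube([880, 220, 20]);
translate([900, 0, 0]) cube([20, 220, 1120]);


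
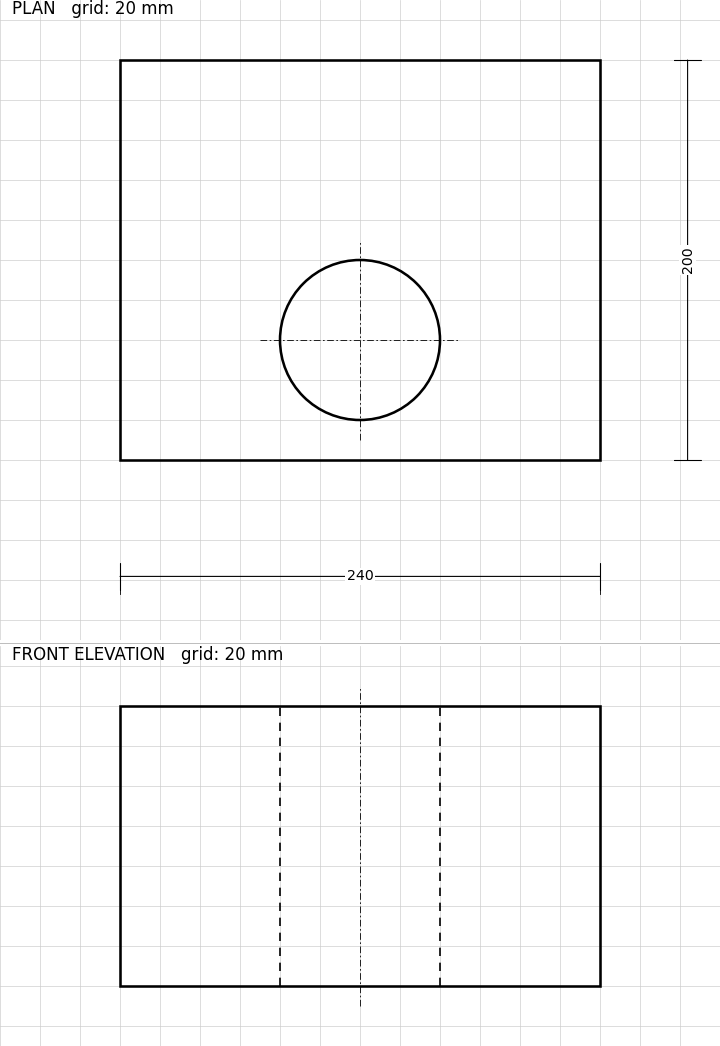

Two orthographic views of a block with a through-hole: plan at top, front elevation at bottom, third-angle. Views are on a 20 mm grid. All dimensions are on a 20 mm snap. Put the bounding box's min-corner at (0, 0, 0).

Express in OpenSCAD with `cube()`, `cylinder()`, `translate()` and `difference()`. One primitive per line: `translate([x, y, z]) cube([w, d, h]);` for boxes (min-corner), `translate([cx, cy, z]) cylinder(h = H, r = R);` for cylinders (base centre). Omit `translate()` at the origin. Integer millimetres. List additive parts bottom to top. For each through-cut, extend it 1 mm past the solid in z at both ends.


difference() {
  cube([240, 200, 140]);
  translate([120, 60, -1]) cylinder(h = 142, r = 40);
}


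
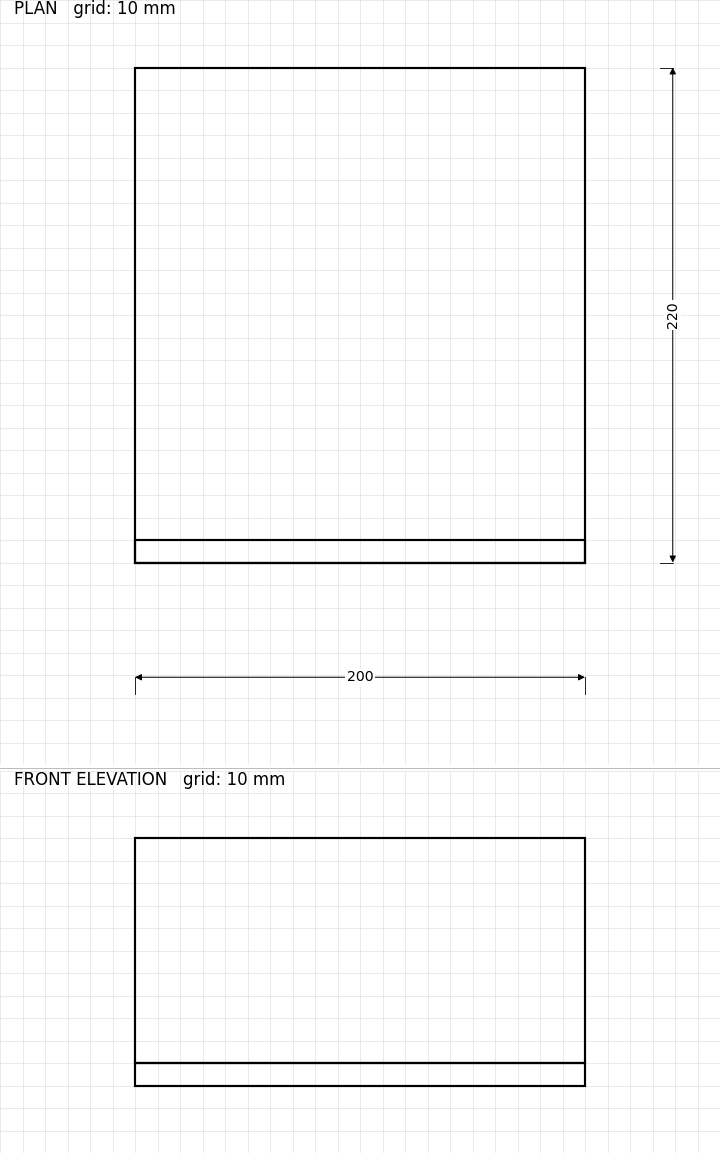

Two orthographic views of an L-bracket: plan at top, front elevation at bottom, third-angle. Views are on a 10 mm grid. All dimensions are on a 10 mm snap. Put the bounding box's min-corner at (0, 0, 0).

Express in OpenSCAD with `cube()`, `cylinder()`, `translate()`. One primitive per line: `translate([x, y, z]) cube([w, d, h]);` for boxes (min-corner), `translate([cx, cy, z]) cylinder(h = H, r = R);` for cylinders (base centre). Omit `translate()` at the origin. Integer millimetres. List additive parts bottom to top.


cube([200, 220, 10]);
translate([0, 0, 10]) cube([200, 10, 100]);


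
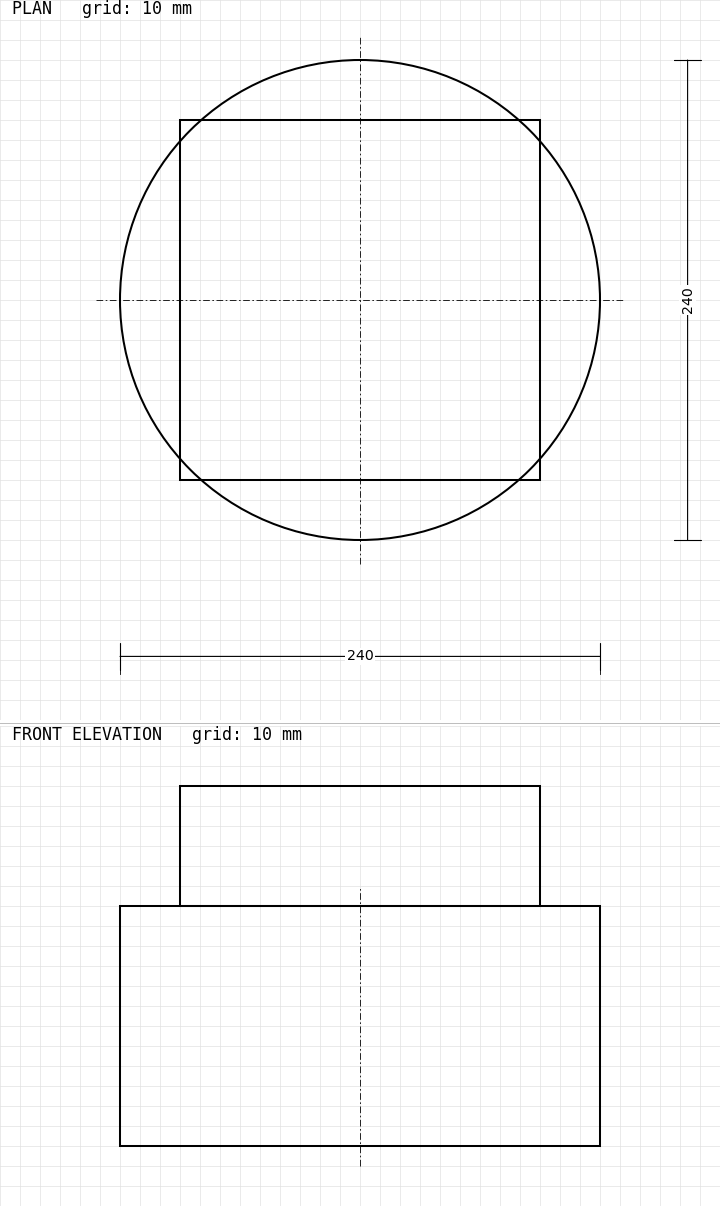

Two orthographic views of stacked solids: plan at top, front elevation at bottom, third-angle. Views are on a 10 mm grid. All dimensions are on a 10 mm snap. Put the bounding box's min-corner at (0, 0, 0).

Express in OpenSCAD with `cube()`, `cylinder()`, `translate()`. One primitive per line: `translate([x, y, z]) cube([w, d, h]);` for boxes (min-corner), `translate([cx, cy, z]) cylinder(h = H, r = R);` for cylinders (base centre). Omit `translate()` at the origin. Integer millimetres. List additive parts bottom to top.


translate([120, 120, 0]) cylinder(h = 120, r = 120);
translate([30, 30, 120]) cube([180, 180, 60]);
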